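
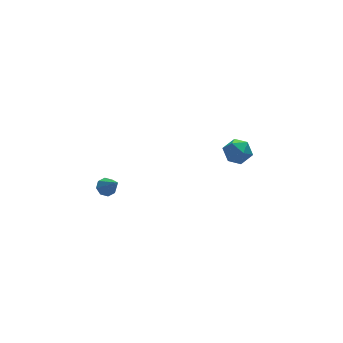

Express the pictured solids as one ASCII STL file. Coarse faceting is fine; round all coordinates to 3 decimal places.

solid 
facet normal -0.070 0.643 -0.762
outer loop
vertex -2.988 0.652 -0.87
vertex -3.471 0.726 -0.763
vertex -3.041 0.939 -0.623
endloop
endfacet
facet normal 0.963 -0.051 0.266
outer loop
vertex -2.988 0.652 -0.87
vertex -3.041 0.939 -0.623
vertex -3.369 -0.206 0.343
endloop
endfacet
facet normal -0.069 0.641 -0.765
outer loop
vertex -3.041 0.939 -0.623
vertex -3.471 0.726 -0.763
vertex -3.346 1.102 -0.459
endloop
endfacet
facet normal 0.593 0.413 0.691
outer loop
vertex -3.041 0.939 -0.623
vertex -3.346 1.102 -0.459
vertex -3.369 -0.206 0.343
endloop
endfacet
facet normal -0.072 0.641 -0.764
outer loop
vertex -3.346 1.102 -0.459
vertex -3.471 0.726 -0.763
vertex -3.724 1.044 -0.472
endloop
endfacet
facet normal -0.109 0.521 0.847
outer loop
vertex -3.346 1.102 -0.459
vertex -3.724 1.044 -0.472
vertex -3.369 -0.206 0.343
endloop
endfacet
facet normal -0.069 0.643 -0.763
outer loop
vertex -3.724 1.044 -0.472
vertex -3.471 0.726 -0.763
vertex -3.954 0.8 -0.657
endloop
endfacet
facet normal -0.738 0.209 0.642
outer loop
vertex -3.724 1.044 -0.472
vertex -3.954 0.8 -0.657
vertex -3.369 -0.206 0.343
endloop
endfacet
facet normal -0.069 0.642 -0.764
outer loop
vertex -3.954 0.8 -0.657
vertex -3.471 0.726 -0.763
vertex -3.901 0.512 -0.904
endloop
endfacet
facet normal -0.920 -0.339 0.197
outer loop
vertex -3.954 0.8 -0.657
vertex -3.901 0.512 -0.904
vertex -3.369 -0.206 0.343
endloop
endfacet
facet normal -0.068 0.641 -0.764
outer loop
vertex -3.901 0.512 -0.904
vertex -3.471 0.726 -0.763
vertex -3.596 0.349 -1.068
endloop
endfacet
facet normal -0.551 -0.803 -0.227
outer loop
vertex -3.901 0.512 -0.904
vertex -3.596 0.349 -1.068
vertex -3.369 -0.206 0.343
endloop
endfacet
facet normal -0.070 0.641 -0.764
outer loop
vertex -3.596 0.349 -1.068
vertex -3.471 0.726 -0.763
vertex -3.218 0.407 -1.054
endloop
endfacet
facet normal 0.154 -0.911 -0.383
outer loop
vertex -3.596 0.349 -1.068
vertex -3.218 0.407 -1.054
vertex -3.369 -0.206 0.343
endloop
endfacet
facet normal -0.071 0.641 -0.764
outer loop
vertex -3.218 0.407 -1.054
vertex -3.471 0.726 -0.763
vertex -2.988 0.652 -0.87
endloop
endfacet
facet normal 0.781 -0.599 -0.178
outer loop
vertex -3.218 0.407 -1.054
vertex -2.988 0.652 -0.87
vertex -3.369 -0.206 0.343
endloop
endfacet
facet normal -0.840 0.205 0.502
outer loop
vertex 2.512 0.498 -0.599
vertex 2.352 -0.252 -0.56
vertex 2.765 0.082 -0.006
endloop
endfacet
facet normal -0.338 0.696 0.633
outer loop
vertex 2.512 0.498 -0.599
vertex 2.765 0.082 -0.006
vertex 3.224 0.603 -0.334
endloop
endfacet
facet normal -0.149 0.989 0.008
outer loop
vertex 2.512 0.498 -0.599
vertex 3.224 0.603 -0.334
vertex 3.095 0.59 -1.09
endloop
endfacet
facet normal -0.533 0.679 -0.505
outer loop
vertex 2.512 0.498 -0.599
vertex 3.095 0.59 -1.09
vertex 2.555 0.062 -1.23
endloop
endfacet
facet normal -0.960 0.194 -0.200
outer loop
vertex 2.512 0.498 -0.599
vertex 2.555 0.062 -1.23
vertex 2.352 -0.252 -0.56
endloop
endfacet
facet normal 0.232 0.364 0.902
outer loop
vertex 3.224 0.603 -0.334
vertex 2.765 0.082 -0.006
vertex 3.505 -0.082 -0.13
endloop
endfacet
facet normal -0.579 -0.431 0.692
outer loop
vertex 2.765 0.082 -0.006
vertex 2.352 -0.252 -0.56
vertex 2.965 -0.61 -0.27
endloop
endfacet
facet normal -0.774 -0.450 -0.445
outer loop
vertex 2.352 -0.252 -0.56
vertex 2.555 0.062 -1.23
vertex 2.836 -0.623 -1.026
endloop
endfacet
facet normal -0.083 0.334 -0.939
outer loop
vertex 2.555 0.062 -1.23
vertex 3.095 0.59 -1.09
vertex 3.295 -0.102 -1.354
endloop
endfacet
facet normal 0.538 0.836 -0.106
outer loop
vertex 3.095 0.59 -1.09
vertex 3.224 0.603 -0.334
vertex 3.708 0.232 -0.8
endloop
endfacet
facet normal 0.533 -0.679 0.505
outer loop
vertex 3.548 -0.518 -0.761
vertex 3.505 -0.082 -0.13
vertex 2.965 -0.61 -0.27
endloop
endfacet
facet normal 0.149 -0.989 -0.008
outer loop
vertex 3.548 -0.518 -0.761
vertex 2.965 -0.61 -0.27
vertex 2.836 -0.623 -1.026
endloop
endfacet
facet normal 0.338 -0.696 -0.633
outer loop
vertex 3.548 -0.518 -0.761
vertex 2.836 -0.623 -1.026
vertex 3.295 -0.102 -1.354
endloop
endfacet
facet normal 0.840 -0.205 -0.502
outer loop
vertex 3.548 -0.518 -0.761
vertex 3.295 -0.102 -1.354
vertex 3.708 0.232 -0.8
endloop
endfacet
facet normal 0.960 -0.194 0.200
outer loop
vertex 3.548 -0.518 -0.761
vertex 3.708 0.232 -0.8
vertex 3.505 -0.082 -0.13
endloop
endfacet
facet normal 0.083 -0.334 0.939
outer loop
vertex 2.965 -0.61 -0.27
vertex 3.505 -0.082 -0.13
vertex 2.765 0.082 -0.006
endloop
endfacet
facet normal -0.538 -0.836 0.106
outer loop
vertex 2.836 -0.623 -1.026
vertex 2.965 -0.61 -0.27
vertex 2.352 -0.252 -0.56
endloop
endfacet
facet normal -0.232 -0.364 -0.902
outer loop
vertex 3.295 -0.102 -1.354
vertex 2.836 -0.623 -1.026
vertex 2.555 0.062 -1.23
endloop
endfacet
facet normal 0.579 0.431 -0.692
outer loop
vertex 3.708 0.232 -0.8
vertex 3.295 -0.102 -1.354
vertex 3.095 0.59 -1.09
endloop
endfacet
facet normal 0.774 0.450 0.445
outer loop
vertex 3.505 -0.082 -0.13
vertex 3.708 0.232 -0.8
vertex 3.224 0.603 -0.334
endloop
endfacet

endsolid


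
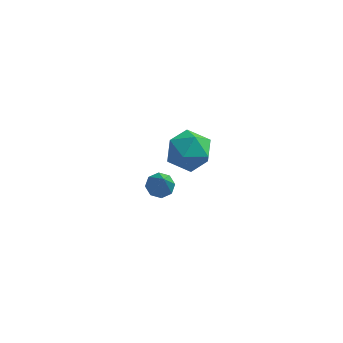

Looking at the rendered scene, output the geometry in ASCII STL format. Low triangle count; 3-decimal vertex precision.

solid 
facet normal -0.997 -0.044 0.060
outer loop
vertex -2.72 -3.171 2.685
vertex -2.667 -4.431 2.644
vertex -2.626 -3.834 3.754
endloop
endfacet
facet normal -0.747 0.533 0.397
outer loop
vertex -2.72 -3.171 2.685
vertex -2.626 -3.834 3.754
vertex -1.951 -2.778 3.605
endloop
endfacet
facet normal -0.380 0.922 -0.077
outer loop
vertex -2.72 -3.171 2.685
vertex -1.951 -2.778 3.605
vertex -1.575 -2.723 2.402
endloop
endfacet
facet normal -0.403 0.584 -0.705
outer loop
vertex -2.72 -3.171 2.685
vertex -1.575 -2.723 2.402
vertex -2.017 -3.745 1.808
endloop
endfacet
facet normal -0.784 -0.013 -0.620
outer loop
vertex -2.72 -3.171 2.685
vertex -2.017 -3.745 1.808
vertex -2.667 -4.431 2.644
endloop
endfacet
facet normal -0.294 0.315 0.902
outer loop
vertex -1.951 -2.778 3.605
vertex -2.626 -3.834 3.754
vertex -1.423 -3.795 4.132
endloop
endfacet
facet normal -0.698 -0.619 0.359
outer loop
vertex -2.626 -3.834 3.754
vertex -2.667 -4.431 2.644
vertex -1.865 -4.817 3.538
endloop
endfacet
facet normal -0.354 -0.569 -0.742
outer loop
vertex -2.667 -4.431 2.644
vertex -2.017 -3.745 1.808
vertex -1.489 -4.762 2.335
endloop
endfacet
facet normal 0.263 0.397 -0.879
outer loop
vertex -2.017 -3.745 1.808
vertex -1.575 -2.723 2.402
vertex -0.814 -3.706 2.186
endloop
endfacet
facet normal 0.301 0.944 0.137
outer loop
vertex -1.575 -2.723 2.402
vertex -1.951 -2.778 3.605
vertex -0.773 -3.109 3.296
endloop
endfacet
facet normal 0.403 -0.584 0.705
outer loop
vertex -0.72 -4.369 3.255
vertex -1.423 -3.795 4.132
vertex -1.865 -4.817 3.538
endloop
endfacet
facet normal 0.380 -0.922 0.077
outer loop
vertex -0.72 -4.369 3.255
vertex -1.865 -4.817 3.538
vertex -1.489 -4.762 2.335
endloop
endfacet
facet normal 0.747 -0.533 -0.397
outer loop
vertex -0.72 -4.369 3.255
vertex -1.489 -4.762 2.335
vertex -0.814 -3.706 2.186
endloop
endfacet
facet normal 0.997 0.044 -0.060
outer loop
vertex -0.72 -4.369 3.255
vertex -0.814 -3.706 2.186
vertex -0.773 -3.109 3.296
endloop
endfacet
facet normal 0.784 0.013 0.620
outer loop
vertex -0.72 -4.369 3.255
vertex -0.773 -3.109 3.296
vertex -1.423 -3.795 4.132
endloop
endfacet
facet normal -0.263 -0.397 0.879
outer loop
vertex -1.865 -4.817 3.538
vertex -1.423 -3.795 4.132
vertex -2.626 -3.834 3.754
endloop
endfacet
facet normal -0.301 -0.944 -0.137
outer loop
vertex -1.489 -4.762 2.335
vertex -1.865 -4.817 3.538
vertex -2.667 -4.431 2.644
endloop
endfacet
facet normal 0.294 -0.315 -0.902
outer loop
vertex -0.814 -3.706 2.186
vertex -1.489 -4.762 2.335
vertex -2.017 -3.745 1.808
endloop
endfacet
facet normal 0.698 0.619 -0.359
outer loop
vertex -0.773 -3.109 3.296
vertex -0.814 -3.706 2.186
vertex -1.575 -2.723 2.402
endloop
endfacet
facet normal 0.354 0.569 0.742
outer loop
vertex -1.423 -3.795 4.132
vertex -0.773 -3.109 3.296
vertex -1.951 -2.778 3.605
endloop
endfacet
facet normal -0.169 0.499 -0.850
outer loop
vertex -3.209 0.052 -3.43
vertex -3.616 -0.544 -3.699
vertex -3.781 0.09 -3.294
endloop
endfacet
facet normal 0.218 0.641 0.736
outer loop
vertex -3.209 0.052 -3.43
vertex -3.781 0.09 -3.294
vertex -3.284 -1.516 -2.041
endloop
endfacet
facet normal -0.170 0.499 -0.850
outer loop
vertex -3.781 0.09 -3.294
vertex -3.616 -0.544 -3.699
vertex -4.256 -0.244 -3.395
endloop
endfacet
facet normal -0.475 0.445 0.759
outer loop
vertex -3.781 0.09 -3.294
vertex -4.256 -0.244 -3.395
vertex -3.284 -1.516 -2.041
endloop
endfacet
facet normal -0.171 0.498 -0.850
outer loop
vertex -4.256 -0.244 -3.395
vertex -3.616 -0.544 -3.699
vertex -4.356 -0.753 -3.673
endloop
endfacet
facet normal -0.854 -0.110 0.509
outer loop
vertex -4.256 -0.244 -3.395
vertex -4.356 -0.753 -3.673
vertex -3.284 -1.516 -2.041
endloop
endfacet
facet normal -0.171 0.498 -0.850
outer loop
vertex -4.356 -0.753 -3.673
vertex -3.616 -0.544 -3.699
vertex -4.022 -1.14 -3.967
endloop
endfacet
facet normal -0.699 -0.703 0.131
outer loop
vertex -4.356 -0.753 -3.673
vertex -4.022 -1.14 -3.967
vertex -3.284 -1.516 -2.041
endloop
endfacet
facet normal -0.170 0.498 -0.850
outer loop
vertex -4.022 -1.14 -3.967
vertex -3.616 -0.544 -3.699
vertex -3.45 -1.178 -4.104
endloop
endfacet
facet normal -0.102 -0.983 -0.153
outer loop
vertex -4.022 -1.14 -3.967
vertex -3.45 -1.178 -4.104
vertex -3.284 -1.516 -2.041
endloop
endfacet
facet normal -0.170 0.499 -0.850
outer loop
vertex -3.45 -1.178 -4.104
vertex -3.616 -0.544 -3.699
vertex -2.975 -0.844 -4.003
endloop
endfacet
facet normal 0.591 -0.787 -0.177
outer loop
vertex -3.45 -1.178 -4.104
vertex -2.975 -0.844 -4.003
vertex -3.284 -1.516 -2.041
endloop
endfacet
facet normal -0.169 0.499 -0.850
outer loop
vertex -2.975 -0.844 -4.003
vertex -3.616 -0.544 -3.699
vertex -2.875 -0.335 -3.724
endloop
endfacet
facet normal 0.970 -0.231 0.074
outer loop
vertex -2.975 -0.844 -4.003
vertex -2.875 -0.335 -3.724
vertex -3.284 -1.516 -2.041
endloop
endfacet
facet normal -0.169 0.499 -0.850
outer loop
vertex -2.875 -0.335 -3.724
vertex -3.616 -0.544 -3.699
vertex -3.209 0.052 -3.43
endloop
endfacet
facet normal 0.816 0.361 0.452
outer loop
vertex -2.875 -0.335 -3.724
vertex -3.209 0.052 -3.43
vertex -3.284 -1.516 -2.041
endloop
endfacet

endsolid


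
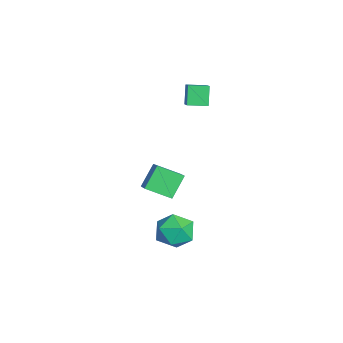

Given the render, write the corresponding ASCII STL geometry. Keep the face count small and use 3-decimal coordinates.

solid 
facet normal -0.847 -0.081 -0.526
outer loop
vertex 2.469 -2.468 1.44
vertex 2.714 -1.22 0.854
vertex 3.172 -3.093 0.404
endloop
endfacet
facet normal -0.176 -0.891 0.418
outer loop
vertex 4.366 -2.98 1.146
vertex 2.469 -2.468 1.44
vertex 3.172 -3.093 0.404
endloop
endfacet
facet normal -0.846 -0.080 -0.527
outer loop
vertex 3.172 -3.093 0.404
vertex 2.714 -1.22 0.854
vertex 3.418 -1.846 -0.182
endloop
endfacet
facet normal 0.502 -0.447 -0.740
outer loop
vertex 3.418 -1.846 -0.182
vertex 4.366 -2.98 1.146
vertex 3.172 -3.093 0.404
endloop
endfacet
facet normal -0.502 0.446 0.741
outer loop
vertex 2.469 -2.468 1.44
vertex 3.908 -1.107 1.596
vertex 2.714 -1.22 0.854
endloop
endfacet
facet normal -0.175 -0.891 0.419
outer loop
vertex 3.662 -2.354 2.182
vertex 2.469 -2.468 1.44
vertex 4.366 -2.98 1.146
endloop
endfacet
facet normal -0.503 0.447 0.740
outer loop
vertex 3.662 -2.354 2.182
vertex 3.908 -1.107 1.596
vertex 2.469 -2.468 1.44
endloop
endfacet
facet normal 0.176 0.891 -0.419
outer loop
vertex 2.714 -1.22 0.854
vertex 3.908 -1.107 1.596
vertex 3.418 -1.846 -0.182
endloop
endfacet
facet normal 0.503 -0.446 -0.740
outer loop
vertex 4.611 -1.732 0.56
vertex 4.366 -2.98 1.146
vertex 3.418 -1.846 -0.182
endloop
endfacet
facet normal 0.175 0.891 -0.419
outer loop
vertex 3.418 -1.846 -0.182
vertex 3.908 -1.107 1.596
vertex 4.611 -1.732 0.56
endloop
endfacet
facet normal 0.846 0.081 0.526
outer loop
vertex 4.611 -1.732 0.56
vertex 3.662 -2.354 2.182
vertex 4.366 -2.98 1.146
endloop
endfacet
facet normal 0.847 0.080 0.526
outer loop
vertex 3.908 -1.107 1.596
vertex 3.662 -2.354 2.182
vertex 4.611 -1.732 0.56
endloop
endfacet
facet normal -0.591 0.427 0.684
outer loop
vertex 1.797 -1.259 -3.014
vertex 2.493 -1.559 -2.226
vertex 2.615 -0.593 -2.723
endloop
endfacet
facet normal -0.643 0.764 0.057
outer loop
vertex 1.797 -1.259 -3.014
vertex 2.615 -0.593 -2.723
vertex 2.365 -0.724 -3.78
endloop
endfacet
facet normal -0.854 0.289 -0.431
outer loop
vertex 1.797 -1.259 -3.014
vertex 2.365 -0.724 -3.78
vertex 2.089 -1.77 -3.935
endloop
endfacet
facet normal -0.934 -0.341 -0.107
outer loop
vertex 1.797 -1.259 -3.014
vertex 2.089 -1.77 -3.935
vertex 2.168 -2.287 -2.975
endloop
endfacet
facet normal -0.771 -0.256 0.583
outer loop
vertex 1.797 -1.259 -3.014
vertex 2.168 -2.287 -2.975
vertex 2.493 -1.559 -2.226
endloop
endfacet
facet normal 0.008 0.992 -0.125
outer loop
vertex 2.365 -0.724 -3.78
vertex 2.615 -0.593 -2.723
vertex 3.412 -0.693 -3.465
endloop
endfacet
facet normal 0.093 0.446 0.890
outer loop
vertex 2.615 -0.593 -2.723
vertex 2.493 -1.559 -2.226
vertex 3.491 -1.21 -2.505
endloop
endfacet
facet normal -0.199 -0.658 0.726
outer loop
vertex 2.493 -1.559 -2.226
vertex 2.168 -2.287 -2.975
vertex 3.215 -2.256 -2.66
endloop
endfacet
facet normal -0.463 -0.796 -0.390
outer loop
vertex 2.168 -2.287 -2.975
vertex 2.089 -1.77 -3.935
vertex 2.965 -2.387 -3.717
endloop
endfacet
facet normal -0.334 0.224 -0.916
outer loop
vertex 2.089 -1.77 -3.935
vertex 2.365 -0.724 -3.78
vertex 3.087 -1.421 -4.214
endloop
endfacet
facet normal 0.934 0.341 0.107
outer loop
vertex 3.783 -1.721 -3.426
vertex 3.412 -0.693 -3.465
vertex 3.491 -1.21 -2.505
endloop
endfacet
facet normal 0.854 -0.289 0.431
outer loop
vertex 3.783 -1.721 -3.426
vertex 3.491 -1.21 -2.505
vertex 3.215 -2.256 -2.66
endloop
endfacet
facet normal 0.643 -0.764 -0.057
outer loop
vertex 3.783 -1.721 -3.426
vertex 3.215 -2.256 -2.66
vertex 2.965 -2.387 -3.717
endloop
endfacet
facet normal 0.591 -0.427 -0.684
outer loop
vertex 3.783 -1.721 -3.426
vertex 2.965 -2.387 -3.717
vertex 3.087 -1.421 -4.214
endloop
endfacet
facet normal 0.771 0.256 -0.583
outer loop
vertex 3.783 -1.721 -3.426
vertex 3.087 -1.421 -4.214
vertex 3.412 -0.693 -3.465
endloop
endfacet
facet normal 0.463 0.796 0.390
outer loop
vertex 3.491 -1.21 -2.505
vertex 3.412 -0.693 -3.465
vertex 2.615 -0.593 -2.723
endloop
endfacet
facet normal 0.334 -0.224 0.916
outer loop
vertex 3.215 -2.256 -2.66
vertex 3.491 -1.21 -2.505
vertex 2.493 -1.559 -2.226
endloop
endfacet
facet normal -0.008 -0.992 0.125
outer loop
vertex 2.965 -2.387 -3.717
vertex 3.215 -2.256 -2.66
vertex 2.168 -2.287 -2.975
endloop
endfacet
facet normal -0.093 -0.446 -0.890
outer loop
vertex 3.087 -1.421 -4.214
vertex 2.965 -2.387 -3.717
vertex 2.089 -1.77 -3.935
endloop
endfacet
facet normal 0.199 0.658 -0.726
outer loop
vertex 3.412 -0.693 -3.465
vertex 3.087 -1.421 -4.214
vertex 2.365 -0.724 -3.78
endloop
endfacet
facet normal -0.851 -0.015 -0.524
outer loop
vertex -3.341 -0.526 3.048
vertex -3.31 0.52 2.967
vertex -2.713 -0.624 2.031
endloop
endfacet
facet normal -0.030 -0.997 0.078
outer loop
vertex -1.41 -0.6 2.833
vertex -3.341 -0.526 3.048
vertex -2.713 -0.624 2.031
endloop
endfacet
facet normal -0.851 -0.015 -0.525
outer loop
vertex -2.713 -0.624 2.031
vertex -3.31 0.52 2.967
vertex -2.681 0.423 1.949
endloop
endfacet
facet normal 0.523 -0.082 -0.848
outer loop
vertex -2.681 0.423 1.949
vertex -1.41 -0.6 2.833
vertex -2.713 -0.624 2.031
endloop
endfacet
facet normal -0.524 0.081 0.848
outer loop
vertex -3.341 -0.526 3.048
vertex -2.007 0.544 3.769
vertex -3.31 0.52 2.967
endloop
endfacet
facet normal -0.030 -0.997 0.077
outer loop
vertex -2.039 -0.503 3.851
vertex -3.341 -0.526 3.048
vertex -1.41 -0.6 2.833
endloop
endfacet
facet normal -0.524 0.082 0.848
outer loop
vertex -2.039 -0.503 3.851
vertex -2.007 0.544 3.769
vertex -3.341 -0.526 3.048
endloop
endfacet
facet normal 0.029 0.997 -0.077
outer loop
vertex -3.31 0.52 2.967
vertex -2.007 0.544 3.769
vertex -2.681 0.423 1.949
endloop
endfacet
facet normal 0.524 -0.081 -0.848
outer loop
vertex -1.379 0.446 2.752
vertex -1.41 -0.6 2.833
vertex -2.681 0.423 1.949
endloop
endfacet
facet normal 0.030 0.997 -0.077
outer loop
vertex -2.681 0.423 1.949
vertex -2.007 0.544 3.769
vertex -1.379 0.446 2.752
endloop
endfacet
facet normal 0.851 0.015 0.525
outer loop
vertex -1.379 0.446 2.752
vertex -2.039 -0.503 3.851
vertex -1.41 -0.6 2.833
endloop
endfacet
facet normal 0.851 0.015 0.524
outer loop
vertex -2.007 0.544 3.769
vertex -2.039 -0.503 3.851
vertex -1.379 0.446 2.752
endloop
endfacet

endsolid


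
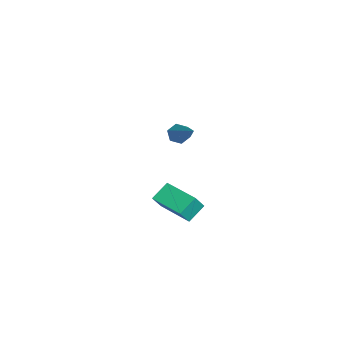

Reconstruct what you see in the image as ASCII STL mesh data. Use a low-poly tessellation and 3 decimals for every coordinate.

solid 
facet normal -0.770 -0.272 -0.577
outer loop
vertex -4.17 1.165 -3.77
vertex -4.462 1.057 -3.329
vertex -4.474 1.551 -3.546
endloop
endfacet
facet normal 0.460 0.688 -0.561
outer loop
vertex -4.17 1.165 -3.77
vertex -4.474 1.551 -3.546
vertex -2.858 1.623 -2.131
endloop
endfacet
facet normal -0.771 -0.272 -0.576
outer loop
vertex -4.474 1.551 -3.546
vertex -4.462 1.057 -3.329
vertex -4.765 1.443 -3.105
endloop
endfacet
facet normal -0.161 0.978 0.134
outer loop
vertex -4.474 1.551 -3.546
vertex -4.765 1.443 -3.105
vertex -2.858 1.623 -2.131
endloop
endfacet
facet normal -0.771 -0.272 -0.576
outer loop
vertex -4.765 1.443 -3.105
vertex -4.462 1.057 -3.329
vertex -4.753 0.949 -2.888
endloop
endfacet
facet normal -0.452 0.349 0.821
outer loop
vertex -4.765 1.443 -3.105
vertex -4.753 0.949 -2.888
vertex -2.858 1.623 -2.131
endloop
endfacet
facet normal -0.771 -0.272 -0.576
outer loop
vertex -4.753 0.949 -2.888
vertex -4.462 1.057 -3.329
vertex -4.45 0.563 -3.112
endloop
endfacet
facet normal -0.123 -0.568 0.813
outer loop
vertex -4.753 0.949 -2.888
vertex -4.45 0.563 -3.112
vertex -2.858 1.623 -2.131
endloop
endfacet
facet normal -0.770 -0.272 -0.577
outer loop
vertex -4.45 0.563 -3.112
vertex -4.462 1.057 -3.329
vertex -4.158 0.671 -3.553
endloop
endfacet
facet normal 0.498 -0.859 0.120
outer loop
vertex -4.45 0.563 -3.112
vertex -4.158 0.671 -3.553
vertex -2.858 1.623 -2.131
endloop
endfacet
facet normal -0.770 -0.272 -0.577
outer loop
vertex -4.158 0.671 -3.553
vertex -4.462 1.057 -3.329
vertex -4.17 1.165 -3.77
endloop
endfacet
facet normal 0.790 -0.230 -0.568
outer loop
vertex -4.158 0.671 -3.553
vertex -4.17 1.165 -3.77
vertex -2.858 1.623 -2.131
endloop
endfacet
facet normal -0.747 -0.662 0.052
outer loop
vertex 0.401 0.413 -3.094
vertex 0.024 0.78 -3.837
vertex 0.91 -0.206 -3.658
endloop
endfacet
facet normal 0.414 -0.403 0.816
outer loop
vertex 2.136 0.88 -3.743
vertex 0.401 0.413 -3.094
vertex 0.91 -0.206 -3.658
endloop
endfacet
facet normal -0.747 -0.662 0.052
outer loop
vertex 0.91 -0.206 -3.658
vertex 0.024 0.78 -3.837
vertex 0.533 0.161 -4.401
endloop
endfacet
facet normal 0.520 -0.632 -0.576
outer loop
vertex 0.533 0.161 -4.401
vertex 2.136 0.88 -3.743
vertex 0.91 -0.206 -3.658
endloop
endfacet
facet normal -0.520 0.632 0.576
outer loop
vertex 0.401 0.413 -3.094
vertex 1.25 1.866 -3.922
vertex 0.024 0.78 -3.837
endloop
endfacet
facet normal 0.414 -0.403 0.816
outer loop
vertex 1.627 1.499 -3.179
vertex 0.401 0.413 -3.094
vertex 2.136 0.88 -3.743
endloop
endfacet
facet normal -0.520 0.632 0.576
outer loop
vertex 1.627 1.499 -3.179
vertex 1.25 1.866 -3.922
vertex 0.401 0.413 -3.094
endloop
endfacet
facet normal -0.414 0.403 -0.816
outer loop
vertex 0.024 0.78 -3.837
vertex 1.25 1.866 -3.922
vertex 0.533 0.161 -4.401
endloop
endfacet
facet normal 0.520 -0.632 -0.576
outer loop
vertex 1.759 1.247 -4.486
vertex 2.136 0.88 -3.743
vertex 0.533 0.161 -4.401
endloop
endfacet
facet normal -0.414 0.403 -0.816
outer loop
vertex 0.533 0.161 -4.401
vertex 1.25 1.866 -3.922
vertex 1.759 1.247 -4.486
endloop
endfacet
facet normal 0.747 0.662 -0.052
outer loop
vertex 1.759 1.247 -4.486
vertex 1.627 1.499 -3.179
vertex 2.136 0.88 -3.743
endloop
endfacet
facet normal 0.747 0.662 -0.052
outer loop
vertex 1.25 1.866 -3.922
vertex 1.627 1.499 -3.179
vertex 1.759 1.247 -4.486
endloop
endfacet

endsolid


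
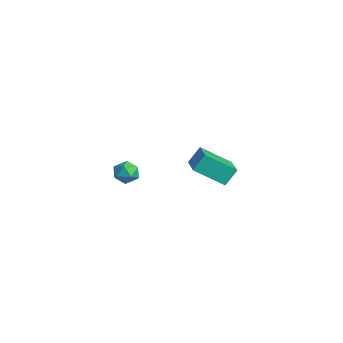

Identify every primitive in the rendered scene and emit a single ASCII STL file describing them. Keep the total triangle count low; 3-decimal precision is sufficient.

solid 
facet normal 0.154 0.987 0.038
outer loop
vertex -1.312 -2.71 -0.721
vertex -1.914 -2.627 -0.431
vertex -1.368 -2.727 -0.051
endloop
endfacet
facet normal 0.772 0.631 0.081
outer loop
vertex -1.312 -2.71 -0.721
vertex -1.368 -2.727 -0.051
vertex -0.973 -3.17 -0.367
endloop
endfacet
facet normal 0.834 0.226 -0.504
outer loop
vertex -1.312 -2.71 -0.721
vertex -0.973 -3.17 -0.367
vertex -1.274 -3.344 -0.943
endloop
endfacet
facet normal 0.253 0.333 -0.908
outer loop
vertex -1.312 -2.71 -0.721
vertex -1.274 -3.344 -0.943
vertex -1.856 -3.008 -0.982
endloop
endfacet
facet normal -0.165 0.803 -0.573
outer loop
vertex -1.312 -2.71 -0.721
vertex -1.856 -3.008 -0.982
vertex -1.914 -2.627 -0.431
endloop
endfacet
facet normal 0.738 0.198 0.645
outer loop
vertex -0.973 -3.17 -0.367
vertex -1.368 -2.727 -0.051
vertex -1.364 -3.372 0.142
endloop
endfacet
facet normal -0.260 0.774 0.577
outer loop
vertex -1.368 -2.727 -0.051
vertex -1.914 -2.627 -0.431
vertex -1.946 -3.036 0.103
endloop
endfacet
facet normal -0.779 0.474 -0.410
outer loop
vertex -1.914 -2.627 -0.431
vertex -1.856 -3.008 -0.982
vertex -2.247 -3.21 -0.473
endloop
endfacet
facet normal -0.101 -0.286 -0.953
outer loop
vertex -1.856 -3.008 -0.982
vertex -1.274 -3.344 -0.943
vertex -1.852 -3.653 -0.789
endloop
endfacet
facet normal 0.838 -0.457 -0.300
outer loop
vertex -1.274 -3.344 -0.943
vertex -0.973 -3.17 -0.367
vertex -1.306 -3.753 -0.409
endloop
endfacet
facet normal -0.253 -0.333 0.908
outer loop
vertex -1.908 -3.67 -0.119
vertex -1.364 -3.372 0.142
vertex -1.946 -3.036 0.103
endloop
endfacet
facet normal -0.834 -0.226 0.504
outer loop
vertex -1.908 -3.67 -0.119
vertex -1.946 -3.036 0.103
vertex -2.247 -3.21 -0.473
endloop
endfacet
facet normal -0.772 -0.631 -0.081
outer loop
vertex -1.908 -3.67 -0.119
vertex -2.247 -3.21 -0.473
vertex -1.852 -3.653 -0.789
endloop
endfacet
facet normal -0.154 -0.987 -0.038
outer loop
vertex -1.908 -3.67 -0.119
vertex -1.852 -3.653 -0.789
vertex -1.306 -3.753 -0.409
endloop
endfacet
facet normal 0.165 -0.803 0.573
outer loop
vertex -1.908 -3.67 -0.119
vertex -1.306 -3.753 -0.409
vertex -1.364 -3.372 0.142
endloop
endfacet
facet normal 0.101 0.286 0.953
outer loop
vertex -1.946 -3.036 0.103
vertex -1.364 -3.372 0.142
vertex -1.368 -2.727 -0.051
endloop
endfacet
facet normal -0.838 0.457 0.300
outer loop
vertex -2.247 -3.21 -0.473
vertex -1.946 -3.036 0.103
vertex -1.914 -2.627 -0.431
endloop
endfacet
facet normal -0.738 -0.198 -0.645
outer loop
vertex -1.852 -3.653 -0.789
vertex -2.247 -3.21 -0.473
vertex -1.856 -3.008 -0.982
endloop
endfacet
facet normal 0.260 -0.774 -0.577
outer loop
vertex -1.306 -3.753 -0.409
vertex -1.852 -3.653 -0.789
vertex -1.274 -3.344 -0.943
endloop
endfacet
facet normal 0.779 -0.474 0.410
outer loop
vertex -1.364 -3.372 0.142
vertex -1.306 -3.753 -0.409
vertex -0.973 -3.17 -0.367
endloop
endfacet
facet normal -0.936 0.237 -0.260
outer loop
vertex 2.507 -1.295 2.836
vertex 3.044 -0.091 2.001
vertex 2.576 -1.844 2.088
endloop
endfacet
facet normal -0.344 -0.772 0.535
outer loop
vertex 4.336 -2.289 2.579
vertex 2.507 -1.295 2.836
vertex 2.576 -1.844 2.088
endloop
endfacet
facet normal -0.936 0.237 -0.262
outer loop
vertex 2.576 -1.844 2.088
vertex 3.044 -0.091 2.001
vertex 3.114 -0.64 1.254
endloop
endfacet
facet normal 0.075 -0.590 -0.804
outer loop
vertex 3.114 -0.64 1.254
vertex 4.336 -2.289 2.579
vertex 2.576 -1.844 2.088
endloop
endfacet
facet normal -0.075 0.591 0.803
outer loop
vertex 2.507 -1.295 2.836
vertex 4.804 -0.536 2.492
vertex 3.044 -0.091 2.001
endloop
endfacet
facet normal -0.344 -0.772 0.535
outer loop
vertex 4.266 -1.74 3.326
vertex 2.507 -1.295 2.836
vertex 4.336 -2.289 2.579
endloop
endfacet
facet normal -0.075 0.590 0.804
outer loop
vertex 4.266 -1.74 3.326
vertex 4.804 -0.536 2.492
vertex 2.507 -1.295 2.836
endloop
endfacet
facet normal 0.344 0.772 -0.535
outer loop
vertex 3.044 -0.091 2.001
vertex 4.804 -0.536 2.492
vertex 3.114 -0.64 1.254
endloop
endfacet
facet normal 0.074 -0.591 -0.804
outer loop
vertex 4.873 -1.085 1.744
vertex 4.336 -2.289 2.579
vertex 3.114 -0.64 1.254
endloop
endfacet
facet normal 0.344 0.772 -0.535
outer loop
vertex 3.114 -0.64 1.254
vertex 4.804 -0.536 2.492
vertex 4.873 -1.085 1.744
endloop
endfacet
facet normal 0.936 -0.236 0.261
outer loop
vertex 4.873 -1.085 1.744
vertex 4.266 -1.74 3.326
vertex 4.336 -2.289 2.579
endloop
endfacet
facet normal 0.936 -0.238 0.261
outer loop
vertex 4.804 -0.536 2.492
vertex 4.266 -1.74 3.326
vertex 4.873 -1.085 1.744
endloop
endfacet

endsolid


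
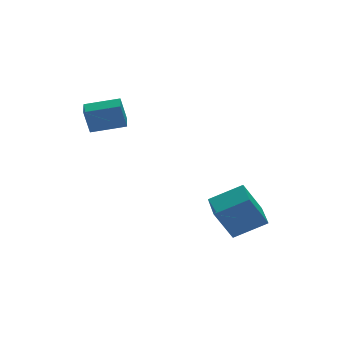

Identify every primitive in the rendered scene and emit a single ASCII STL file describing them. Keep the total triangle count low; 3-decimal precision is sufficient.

solid 
facet normal -0.789 0.377 -0.485
outer loop
vertex 1.282 -3.877 -1.74
vertex 1.858 -2.342 -1.484
vertex 2.189 -3.962 -3.28
endloop
endfacet
facet normal -0.348 -0.925 -0.154
outer loop
vertex 3.562 -4.618 -2.436
vertex 1.282 -3.877 -1.74
vertex 2.189 -3.962 -3.28
endloop
endfacet
facet normal -0.789 0.377 -0.486
outer loop
vertex 2.189 -3.962 -3.28
vertex 1.858 -2.342 -1.484
vertex 2.766 -2.427 -3.025
endloop
endfacet
facet normal 0.507 -0.047 -0.861
outer loop
vertex 2.766 -2.427 -3.025
vertex 3.562 -4.618 -2.436
vertex 2.189 -3.962 -3.28
endloop
endfacet
facet normal -0.507 0.047 0.861
outer loop
vertex 1.282 -3.877 -1.74
vertex 3.231 -2.998 -0.64
vertex 1.858 -2.342 -1.484
endloop
endfacet
facet normal -0.348 -0.925 -0.154
outer loop
vertex 2.654 -4.533 -0.895
vertex 1.282 -3.877 -1.74
vertex 3.562 -4.618 -2.436
endloop
endfacet
facet normal -0.507 0.048 0.861
outer loop
vertex 2.654 -4.533 -0.895
vertex 3.231 -2.998 -0.64
vertex 1.282 -3.877 -1.74
endloop
endfacet
facet normal 0.347 0.925 0.154
outer loop
vertex 1.858 -2.342 -1.484
vertex 3.231 -2.998 -0.64
vertex 2.766 -2.427 -3.025
endloop
endfacet
facet normal 0.507 -0.047 -0.860
outer loop
vertex 4.138 -3.083 -2.18
vertex 3.562 -4.618 -2.436
vertex 2.766 -2.427 -3.025
endloop
endfacet
facet normal 0.348 0.925 0.154
outer loop
vertex 2.766 -2.427 -3.025
vertex 3.231 -2.998 -0.64
vertex 4.138 -3.083 -2.18
endloop
endfacet
facet normal 0.789 -0.377 0.486
outer loop
vertex 4.138 -3.083 -2.18
vertex 2.654 -4.533 -0.895
vertex 3.562 -4.618 -2.436
endloop
endfacet
facet normal 0.789 -0.377 0.485
outer loop
vertex 3.231 -2.998 -0.64
vertex 2.654 -4.533 -0.895
vertex 4.138 -3.083 -2.18
endloop
endfacet
facet normal -0.863 0.458 -0.212
outer loop
vertex -2.624 0.753 3.502
vertex -2.178 1.668 3.662
vertex -2.287 0.807 2.248
endloop
endfacet
facet normal -0.433 -0.888 -0.155
outer loop
vertex -0.862 0.052 2.598
vertex -2.624 0.753 3.502
vertex -2.287 0.807 2.248
endloop
endfacet
facet normal -0.863 0.458 -0.212
outer loop
vertex -2.287 0.807 2.248
vertex -2.178 1.668 3.662
vertex -1.841 1.722 2.407
endloop
endfacet
facet normal 0.259 0.041 -0.965
outer loop
vertex -1.841 1.722 2.407
vertex -0.862 0.052 2.598
vertex -2.287 0.807 2.248
endloop
endfacet
facet normal -0.259 -0.042 0.965
outer loop
vertex -2.624 0.753 3.502
vertex -0.753 0.913 4.012
vertex -2.178 1.668 3.662
endloop
endfacet
facet normal -0.433 -0.888 -0.154
outer loop
vertex -1.199 -0.002 3.853
vertex -2.624 0.753 3.502
vertex -0.862 0.052 2.598
endloop
endfacet
facet normal -0.259 -0.041 0.965
outer loop
vertex -1.199 -0.002 3.853
vertex -0.753 0.913 4.012
vertex -2.624 0.753 3.502
endloop
endfacet
facet normal 0.433 0.888 0.154
outer loop
vertex -2.178 1.668 3.662
vertex -0.753 0.913 4.012
vertex -1.841 1.722 2.407
endloop
endfacet
facet normal 0.260 0.042 -0.965
outer loop
vertex -0.416 0.967 2.758
vertex -0.862 0.052 2.598
vertex -1.841 1.722 2.407
endloop
endfacet
facet normal 0.433 0.888 0.154
outer loop
vertex -1.841 1.722 2.407
vertex -0.753 0.913 4.012
vertex -0.416 0.967 2.758
endloop
endfacet
facet normal 0.863 -0.458 0.212
outer loop
vertex -0.416 0.967 2.758
vertex -1.199 -0.002 3.853
vertex -0.862 0.052 2.598
endloop
endfacet
facet normal 0.863 -0.458 0.212
outer loop
vertex -0.753 0.913 4.012
vertex -1.199 -0.002 3.853
vertex -0.416 0.967 2.758
endloop
endfacet

endsolid


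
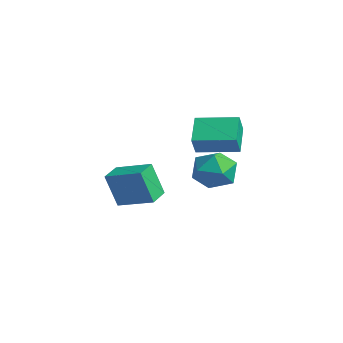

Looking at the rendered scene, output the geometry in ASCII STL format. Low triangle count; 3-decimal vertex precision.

solid 
facet normal -0.557 0.829 0.056
outer loop
vertex 0.745 -1.826 2.126
vertex 2.252 -0.854 2.722
vertex 1.177 -1.417 0.364
endloop
endfacet
facet normal -0.798 -0.514 -0.315
outer loop
vertex 1.828 -2.386 0.298
vertex 0.745 -1.826 2.126
vertex 1.177 -1.417 0.364
endloop
endfacet
facet normal -0.557 0.829 0.056
outer loop
vertex 1.177 -1.417 0.364
vertex 2.252 -0.854 2.722
vertex 2.684 -0.444 0.959
endloop
endfacet
facet normal 0.232 0.220 -0.947
outer loop
vertex 2.684 -0.444 0.959
vertex 1.828 -2.386 0.298
vertex 1.177 -1.417 0.364
endloop
endfacet
facet normal -0.232 -0.221 0.947
outer loop
vertex 0.745 -1.826 2.126
vertex 2.903 -1.823 2.656
vertex 2.252 -0.854 2.722
endloop
endfacet
facet normal -0.798 -0.514 -0.315
outer loop
vertex 1.396 -2.796 2.061
vertex 0.745 -1.826 2.126
vertex 1.828 -2.386 0.298
endloop
endfacet
facet normal -0.232 -0.219 0.948
outer loop
vertex 1.396 -2.796 2.061
vertex 2.903 -1.823 2.656
vertex 0.745 -1.826 2.126
endloop
endfacet
facet normal 0.798 0.514 0.315
outer loop
vertex 2.252 -0.854 2.722
vertex 2.903 -1.823 2.656
vertex 2.684 -0.444 0.959
endloop
endfacet
facet normal 0.233 0.220 -0.947
outer loop
vertex 3.335 -1.414 0.894
vertex 1.828 -2.386 0.298
vertex 2.684 -0.444 0.959
endloop
endfacet
facet normal 0.798 0.514 0.315
outer loop
vertex 2.684 -0.444 0.959
vertex 2.903 -1.823 2.656
vertex 3.335 -1.414 0.894
endloop
endfacet
facet normal 0.557 -0.829 -0.056
outer loop
vertex 3.335 -1.414 0.894
vertex 1.396 -2.796 2.061
vertex 1.828 -2.386 0.298
endloop
endfacet
facet normal 0.557 -0.829 -0.056
outer loop
vertex 2.903 -1.823 2.656
vertex 1.396 -2.796 2.061
vertex 3.335 -1.414 0.894
endloop
endfacet
facet normal -0.318 0.399 -0.860
outer loop
vertex -0.355 3.34 2.885
vertex 1.05 4.9 3.089
vertex 0.771 2.435 2.048
endloop
endfacet
facet normal -0.666 -0.740 -0.097
outer loop
vertex 1.15 1.96 3.071
vertex -0.355 3.34 2.885
vertex 0.771 2.435 2.048
endloop
endfacet
facet normal -0.318 0.399 -0.860
outer loop
vertex 0.771 2.435 2.048
vertex 1.05 4.9 3.089
vertex 2.177 3.995 2.252
endloop
endfacet
facet normal 0.674 -0.542 -0.502
outer loop
vertex 2.177 3.995 2.252
vertex 1.15 1.96 3.071
vertex 0.771 2.435 2.048
endloop
endfacet
facet normal -0.674 0.542 0.501
outer loop
vertex -0.355 3.34 2.885
vertex 1.429 4.425 4.112
vertex 1.05 4.9 3.089
endloop
endfacet
facet normal -0.666 -0.740 -0.097
outer loop
vertex 0.023 2.865 3.908
vertex -0.355 3.34 2.885
vertex 1.15 1.96 3.071
endloop
endfacet
facet normal -0.674 0.542 0.501
outer loop
vertex 0.023 2.865 3.908
vertex 1.429 4.425 4.112
vertex -0.355 3.34 2.885
endloop
endfacet
facet normal 0.666 0.740 0.097
outer loop
vertex 1.05 4.9 3.089
vertex 1.429 4.425 4.112
vertex 2.177 3.995 2.252
endloop
endfacet
facet normal 0.675 -0.542 -0.501
outer loop
vertex 2.555 3.52 3.275
vertex 1.15 1.96 3.071
vertex 2.177 3.995 2.252
endloop
endfacet
facet normal 0.666 0.739 0.097
outer loop
vertex 2.177 3.995 2.252
vertex 1.429 4.425 4.112
vertex 2.555 3.52 3.275
endloop
endfacet
facet normal 0.318 -0.399 0.860
outer loop
vertex 2.555 3.52 3.275
vertex 0.023 2.865 3.908
vertex 1.15 1.96 3.071
endloop
endfacet
facet normal 0.318 -0.399 0.860
outer loop
vertex 1.429 4.425 4.112
vertex 0.023 2.865 3.908
vertex 2.555 3.52 3.275
endloop
endfacet
facet normal -0.057 0.941 0.334
outer loop
vertex 0.098 4.918 -0.043
vertex -0.292 4.499 1.07
vertex 0.931 4.651 0.852
endloop
endfacet
facet normal 0.453 0.877 -0.160
outer loop
vertex 0.098 4.918 -0.043
vertex 0.931 4.651 0.852
vertex 1.157 4.318 -0.333
endloop
endfacet
facet normal 0.151 0.634 -0.759
outer loop
vertex 0.098 4.918 -0.043
vertex 1.157 4.318 -0.333
vertex 0.074 3.961 -0.847
endloop
endfacet
facet normal -0.546 0.547 -0.635
outer loop
vertex 0.098 4.918 -0.043
vertex 0.074 3.961 -0.847
vertex -0.821 4.073 0.02
endloop
endfacet
facet normal -0.675 0.737 0.041
outer loop
vertex 0.098 4.918 -0.043
vertex -0.821 4.073 0.02
vertex -0.292 4.499 1.07
endloop
endfacet
facet normal 0.920 0.386 0.067
outer loop
vertex 1.157 4.318 -0.333
vertex 0.931 4.651 0.852
vertex 1.421 3.527 0.6
endloop
endfacet
facet normal 0.094 0.489 0.867
outer loop
vertex 0.931 4.651 0.852
vertex -0.292 4.499 1.07
vertex 0.526 3.639 1.467
endloop
endfacet
facet normal -0.906 0.160 0.392
outer loop
vertex -0.292 4.499 1.07
vertex -0.821 4.073 0.02
vertex -0.557 3.282 0.953
endloop
endfacet
facet normal -0.698 -0.147 -0.701
outer loop
vertex -0.821 4.073 0.02
vertex 0.074 3.961 -0.847
vertex -0.331 2.949 -0.232
endloop
endfacet
facet normal 0.431 -0.007 -0.902
outer loop
vertex 0.074 3.961 -0.847
vertex 1.157 4.318 -0.333
vertex 0.892 3.101 -0.45
endloop
endfacet
facet normal 0.546 -0.547 0.635
outer loop
vertex 0.502 2.682 0.663
vertex 1.421 3.527 0.6
vertex 0.526 3.639 1.467
endloop
endfacet
facet normal -0.151 -0.634 0.759
outer loop
vertex 0.502 2.682 0.663
vertex 0.526 3.639 1.467
vertex -0.557 3.282 0.953
endloop
endfacet
facet normal -0.453 -0.877 0.160
outer loop
vertex 0.502 2.682 0.663
vertex -0.557 3.282 0.953
vertex -0.331 2.949 -0.232
endloop
endfacet
facet normal 0.057 -0.941 -0.334
outer loop
vertex 0.502 2.682 0.663
vertex -0.331 2.949 -0.232
vertex 0.892 3.101 -0.45
endloop
endfacet
facet normal 0.675 -0.737 -0.041
outer loop
vertex 0.502 2.682 0.663
vertex 0.892 3.101 -0.45
vertex 1.421 3.527 0.6
endloop
endfacet
facet normal 0.698 0.147 0.701
outer loop
vertex 0.526 3.639 1.467
vertex 1.421 3.527 0.6
vertex 0.931 4.651 0.852
endloop
endfacet
facet normal -0.431 0.007 0.902
outer loop
vertex -0.557 3.282 0.953
vertex 0.526 3.639 1.467
vertex -0.292 4.499 1.07
endloop
endfacet
facet normal -0.920 -0.386 -0.067
outer loop
vertex -0.331 2.949 -0.232
vertex -0.557 3.282 0.953
vertex -0.821 4.073 0.02
endloop
endfacet
facet normal -0.094 -0.489 -0.867
outer loop
vertex 0.892 3.101 -0.45
vertex -0.331 2.949 -0.232
vertex 0.074 3.961 -0.847
endloop
endfacet
facet normal 0.906 -0.160 -0.392
outer loop
vertex 1.421 3.527 0.6
vertex 0.892 3.101 -0.45
vertex 1.157 4.318 -0.333
endloop
endfacet

endsolid


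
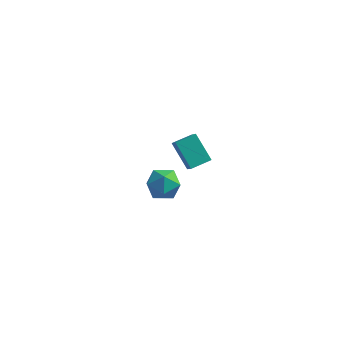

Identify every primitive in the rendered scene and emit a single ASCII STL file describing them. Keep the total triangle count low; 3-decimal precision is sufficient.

solid 
facet normal -0.315 0.805 0.502
outer loop
vertex 1.313 -1.847 2.937
vertex 1.059 -2.399 3.663
vertex 1.932 -2.036 3.628
endloop
endfacet
facet normal 0.224 0.972 0.066
outer loop
vertex 1.313 -1.847 2.937
vertex 1.932 -2.036 3.628
vertex 2.215 -2.04 2.724
endloop
endfacet
facet normal 0.029 0.800 -0.600
outer loop
vertex 1.313 -1.847 2.937
vertex 2.215 -2.04 2.724
vertex 1.516 -2.406 2.202
endloop
endfacet
facet normal -0.629 0.525 -0.573
outer loop
vertex 1.313 -1.847 2.937
vertex 1.516 -2.406 2.202
vertex 0.802 -2.628 2.782
endloop
endfacet
facet normal -0.842 0.529 0.108
outer loop
vertex 1.313 -1.847 2.937
vertex 0.802 -2.628 2.782
vertex 1.059 -2.399 3.663
endloop
endfacet
facet normal 0.785 0.569 0.243
outer loop
vertex 2.215 -2.04 2.724
vertex 1.932 -2.036 3.628
vertex 2.518 -2.712 3.318
endloop
endfacet
facet normal -0.086 0.298 0.951
outer loop
vertex 1.932 -2.036 3.628
vertex 1.059 -2.399 3.663
vertex 1.804 -2.934 3.898
endloop
endfacet
facet normal -0.939 -0.147 0.312
outer loop
vertex 1.059 -2.399 3.663
vertex 0.802 -2.628 2.782
vertex 1.105 -3.3 3.376
endloop
endfacet
facet normal -0.594 -0.153 -0.790
outer loop
vertex 0.802 -2.628 2.782
vertex 1.516 -2.406 2.202
vertex 1.388 -3.304 2.472
endloop
endfacet
facet normal 0.471 0.290 -0.833
outer loop
vertex 1.516 -2.406 2.202
vertex 2.215 -2.04 2.724
vertex 2.261 -2.941 2.437
endloop
endfacet
facet normal 0.629 -0.525 0.573
outer loop
vertex 2.007 -3.493 3.163
vertex 2.518 -2.712 3.318
vertex 1.804 -2.934 3.898
endloop
endfacet
facet normal -0.029 -0.800 0.600
outer loop
vertex 2.007 -3.493 3.163
vertex 1.804 -2.934 3.898
vertex 1.105 -3.3 3.376
endloop
endfacet
facet normal -0.224 -0.972 -0.066
outer loop
vertex 2.007 -3.493 3.163
vertex 1.105 -3.3 3.376
vertex 1.388 -3.304 2.472
endloop
endfacet
facet normal 0.315 -0.805 -0.502
outer loop
vertex 2.007 -3.493 3.163
vertex 1.388 -3.304 2.472
vertex 2.261 -2.941 2.437
endloop
endfacet
facet normal 0.842 -0.529 -0.108
outer loop
vertex 2.007 -3.493 3.163
vertex 2.261 -2.941 2.437
vertex 2.518 -2.712 3.318
endloop
endfacet
facet normal 0.594 0.153 0.790
outer loop
vertex 1.804 -2.934 3.898
vertex 2.518 -2.712 3.318
vertex 1.932 -2.036 3.628
endloop
endfacet
facet normal -0.471 -0.290 0.833
outer loop
vertex 1.105 -3.3 3.376
vertex 1.804 -2.934 3.898
vertex 1.059 -2.399 3.663
endloop
endfacet
facet normal -0.785 -0.569 -0.243
outer loop
vertex 1.388 -3.304 2.472
vertex 1.105 -3.3 3.376
vertex 0.802 -2.628 2.782
endloop
endfacet
facet normal 0.086 -0.298 -0.951
outer loop
vertex 2.261 -2.941 2.437
vertex 1.388 -3.304 2.472
vertex 1.516 -2.406 2.202
endloop
endfacet
facet normal 0.939 0.147 -0.312
outer loop
vertex 2.518 -2.712 3.318
vertex 2.261 -2.941 2.437
vertex 2.215 -2.04 2.724
endloop
endfacet
facet normal -0.665 -0.715 -0.216
outer loop
vertex 0.034 3.118 0.726
vertex -0.413 3.759 -0.019
vertex 1.108 2.479 -0.47
endloop
endfacet
facet normal 0.414 -0.594 0.689
outer loop
vertex 1.873 3.301 -0.221
vertex 0.034 3.118 0.726
vertex 1.108 2.479 -0.47
endloop
endfacet
facet normal -0.665 -0.714 -0.216
outer loop
vertex 1.108 2.479 -0.47
vertex -0.413 3.759 -0.019
vertex 0.661 3.121 -1.215
endloop
endfacet
facet normal 0.622 -0.369 -0.691
outer loop
vertex 0.661 3.121 -1.215
vertex 1.873 3.301 -0.221
vertex 1.108 2.479 -0.47
endloop
endfacet
facet normal -0.622 0.369 0.691
outer loop
vertex 0.034 3.118 0.726
vertex 0.352 4.581 0.23
vertex -0.413 3.759 -0.019
endloop
endfacet
facet normal 0.414 -0.595 0.689
outer loop
vertex 0.799 3.939 0.975
vertex 0.034 3.118 0.726
vertex 1.873 3.301 -0.221
endloop
endfacet
facet normal -0.621 0.369 0.691
outer loop
vertex 0.799 3.939 0.975
vertex 0.352 4.581 0.23
vertex 0.034 3.118 0.726
endloop
endfacet
facet normal -0.414 0.594 -0.689
outer loop
vertex -0.413 3.759 -0.019
vertex 0.352 4.581 0.23
vertex 0.661 3.121 -1.215
endloop
endfacet
facet normal 0.621 -0.370 -0.691
outer loop
vertex 1.426 3.942 -0.966
vertex 1.873 3.301 -0.221
vertex 0.661 3.121 -1.215
endloop
endfacet
facet normal -0.414 0.595 -0.689
outer loop
vertex 0.661 3.121 -1.215
vertex 0.352 4.581 0.23
vertex 1.426 3.942 -0.966
endloop
endfacet
facet normal 0.665 0.715 0.216
outer loop
vertex 1.426 3.942 -0.966
vertex 0.799 3.939 0.975
vertex 1.873 3.301 -0.221
endloop
endfacet
facet normal 0.666 0.714 0.216
outer loop
vertex 0.352 4.581 0.23
vertex 0.799 3.939 0.975
vertex 1.426 3.942 -0.966
endloop
endfacet

endsolid


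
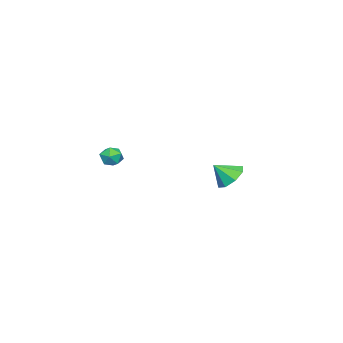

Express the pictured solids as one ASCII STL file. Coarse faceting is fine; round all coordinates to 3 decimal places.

solid 
facet normal -0.250 0.438 0.864
outer loop
vertex 3.063 0.971 1.988
vertex 2.551 0.539 2.059
vertex 3.156 0.387 2.311
endloop
endfacet
facet normal 0.453 0.486 0.747
outer loop
vertex 3.063 0.971 1.988
vertex 3.156 0.387 2.311
vertex 3.623 0.613 1.881
endloop
endfacet
facet normal 0.551 0.825 0.127
outer loop
vertex 3.063 0.971 1.988
vertex 3.623 0.613 1.881
vertex 3.305 0.905 1.364
endloop
endfacet
facet normal -0.092 0.986 -0.140
outer loop
vertex 3.063 0.971 1.988
vertex 3.305 0.905 1.364
vertex 2.643 0.859 1.474
endloop
endfacet
facet normal -0.586 0.746 0.316
outer loop
vertex 3.063 0.971 1.988
vertex 2.643 0.859 1.474
vertex 2.551 0.539 2.059
endloop
endfacet
facet normal 0.712 -0.176 0.680
outer loop
vertex 3.623 0.613 1.881
vertex 3.156 0.387 2.311
vertex 3.457 -0.039 1.886
endloop
endfacet
facet normal -0.426 -0.254 0.869
outer loop
vertex 3.156 0.387 2.311
vertex 2.551 0.539 2.059
vertex 2.795 -0.085 1.996
endloop
endfacet
facet normal -0.969 0.247 -0.018
outer loop
vertex 2.551 0.539 2.059
vertex 2.643 0.859 1.474
vertex 2.477 0.207 1.479
endloop
endfacet
facet normal -0.169 0.633 -0.755
outer loop
vertex 2.643 0.859 1.474
vertex 3.305 0.905 1.364
vertex 2.944 0.433 1.049
endloop
endfacet
facet normal 0.869 0.373 -0.324
outer loop
vertex 3.305 0.905 1.364
vertex 3.623 0.613 1.881
vertex 3.549 0.281 1.301
endloop
endfacet
facet normal 0.092 -0.986 0.140
outer loop
vertex 3.037 -0.151 1.372
vertex 3.457 -0.039 1.886
vertex 2.795 -0.085 1.996
endloop
endfacet
facet normal -0.551 -0.825 -0.127
outer loop
vertex 3.037 -0.151 1.372
vertex 2.795 -0.085 1.996
vertex 2.477 0.207 1.479
endloop
endfacet
facet normal -0.453 -0.486 -0.747
outer loop
vertex 3.037 -0.151 1.372
vertex 2.477 0.207 1.479
vertex 2.944 0.433 1.049
endloop
endfacet
facet normal 0.250 -0.438 -0.864
outer loop
vertex 3.037 -0.151 1.372
vertex 2.944 0.433 1.049
vertex 3.549 0.281 1.301
endloop
endfacet
facet normal 0.586 -0.746 -0.316
outer loop
vertex 3.037 -0.151 1.372
vertex 3.549 0.281 1.301
vertex 3.457 -0.039 1.886
endloop
endfacet
facet normal 0.169 -0.633 0.755
outer loop
vertex 2.795 -0.085 1.996
vertex 3.457 -0.039 1.886
vertex 3.156 0.387 2.311
endloop
endfacet
facet normal -0.869 -0.373 0.324
outer loop
vertex 2.477 0.207 1.479
vertex 2.795 -0.085 1.996
vertex 2.551 0.539 2.059
endloop
endfacet
facet normal -0.712 0.176 -0.680
outer loop
vertex 2.944 0.433 1.049
vertex 2.477 0.207 1.479
vertex 2.643 0.859 1.474
endloop
endfacet
facet normal 0.426 0.254 -0.869
outer loop
vertex 3.549 0.281 1.301
vertex 2.944 0.433 1.049
vertex 3.305 0.905 1.364
endloop
endfacet
facet normal 0.969 -0.247 0.018
outer loop
vertex 3.457 -0.039 1.886
vertex 3.549 0.281 1.301
vertex 3.623 0.613 1.881
endloop
endfacet
facet normal -0.412 0.583 -0.700
outer loop
vertex -3.259 4.085 -1.462
vertex -3.974 3.453 -1.568
vertex -3.825 4.223 -1.014
endloop
endfacet
facet normal 0.635 0.318 0.704
outer loop
vertex -3.259 4.085 -1.462
vertex -3.825 4.223 -1.014
vertex -3.446 2.707 -0.672
endloop
endfacet
facet normal -0.412 0.583 -0.700
outer loop
vertex -3.825 4.223 -1.014
vertex -3.974 3.453 -1.568
vertex -4.478 3.91 -0.89
endloop
endfacet
facet normal 0.071 0.236 0.969
outer loop
vertex -3.825 4.223 -1.014
vertex -4.478 3.91 -0.89
vertex -3.446 2.707 -0.672
endloop
endfacet
facet normal -0.413 0.583 -0.700
outer loop
vertex -4.478 3.91 -0.89
vertex -3.974 3.453 -1.568
vertex -4.836 3.329 -1.163
endloop
endfacet
facet normal -0.398 -0.178 0.900
outer loop
vertex -4.478 3.91 -0.89
vertex -4.836 3.329 -1.163
vertex -3.446 2.707 -0.672
endloop
endfacet
facet normal -0.413 0.583 -0.700
outer loop
vertex -4.836 3.329 -1.163
vertex -3.974 3.453 -1.568
vertex -4.689 2.821 -1.673
endloop
endfacet
facet normal -0.495 -0.683 0.537
outer loop
vertex -4.836 3.329 -1.163
vertex -4.689 2.821 -1.673
vertex -3.446 2.707 -0.672
endloop
endfacet
facet normal -0.413 0.584 -0.699
outer loop
vertex -4.689 2.821 -1.673
vertex -3.974 3.453 -1.568
vertex -4.123 2.684 -2.122
endloop
endfacet
facet normal -0.164 -0.982 0.092
outer loop
vertex -4.689 2.821 -1.673
vertex -4.123 2.684 -2.122
vertex -3.446 2.707 -0.672
endloop
endfacet
facet normal -0.413 0.584 -0.699
outer loop
vertex -4.123 2.684 -2.122
vertex -3.974 3.453 -1.568
vertex -3.47 2.997 -2.246
endloop
endfacet
facet normal 0.399 -0.901 -0.172
outer loop
vertex -4.123 2.684 -2.122
vertex -3.47 2.997 -2.246
vertex -3.446 2.707 -0.672
endloop
endfacet
facet normal -0.413 0.584 -0.699
outer loop
vertex -3.47 2.997 -2.246
vertex -3.974 3.453 -1.568
vertex -3.112 3.577 -1.973
endloop
endfacet
facet normal 0.867 -0.487 -0.103
outer loop
vertex -3.47 2.997 -2.246
vertex -3.112 3.577 -1.973
vertex -3.446 2.707 -0.672
endloop
endfacet
facet normal -0.413 0.584 -0.699
outer loop
vertex -3.112 3.577 -1.973
vertex -3.974 3.453 -1.568
vertex -3.259 4.085 -1.462
endloop
endfacet
facet normal 0.965 0.018 0.260
outer loop
vertex -3.112 3.577 -1.973
vertex -3.259 4.085 -1.462
vertex -3.446 2.707 -0.672
endloop
endfacet

endsolid


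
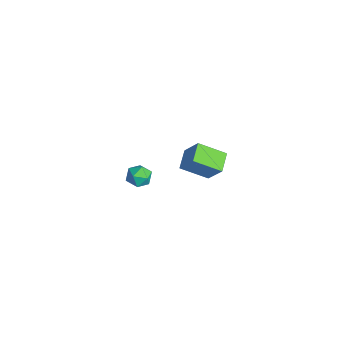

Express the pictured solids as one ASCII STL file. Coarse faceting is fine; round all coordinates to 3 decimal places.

solid 
facet normal -0.512 -0.276 -0.813
outer loop
vertex -4.62 0.886 -2.899
vertex -4.05 2.258 -3.724
vertex -3.679 0.265 -3.281
endloop
endfacet
facet normal -0.335 -0.807 0.486
outer loop
vertex -2.87 0.702 -1.996
vertex -4.62 0.886 -2.899
vertex -3.679 0.265 -3.281
endloop
endfacet
facet normal -0.512 -0.276 -0.813
outer loop
vertex -3.679 0.265 -3.281
vertex -4.05 2.258 -3.724
vertex -3.109 1.638 -4.106
endloop
endfacet
facet normal 0.791 -0.521 -0.321
outer loop
vertex -3.109 1.638 -4.106
vertex -2.87 0.702 -1.996
vertex -3.679 0.265 -3.281
endloop
endfacet
facet normal -0.791 0.521 0.321
outer loop
vertex -4.62 0.886 -2.899
vertex -3.241 2.695 -2.439
vertex -4.05 2.258 -3.724
endloop
endfacet
facet normal -0.335 -0.808 0.485
outer loop
vertex -3.811 1.322 -1.614
vertex -4.62 0.886 -2.899
vertex -2.87 0.702 -1.996
endloop
endfacet
facet normal -0.791 0.521 0.321
outer loop
vertex -3.811 1.322 -1.614
vertex -3.241 2.695 -2.439
vertex -4.62 0.886 -2.899
endloop
endfacet
facet normal 0.335 0.808 -0.486
outer loop
vertex -4.05 2.258 -3.724
vertex -3.241 2.695 -2.439
vertex -3.109 1.638 -4.106
endloop
endfacet
facet normal 0.791 -0.521 -0.321
outer loop
vertex -2.3 2.074 -2.821
vertex -2.87 0.702 -1.996
vertex -3.109 1.638 -4.106
endloop
endfacet
facet normal 0.336 0.807 -0.485
outer loop
vertex -3.109 1.638 -4.106
vertex -3.241 2.695 -2.439
vertex -2.3 2.074 -2.821
endloop
endfacet
facet normal 0.512 0.276 0.813
outer loop
vertex -2.3 2.074 -2.821
vertex -3.811 1.322 -1.614
vertex -2.87 0.702 -1.996
endloop
endfacet
facet normal 0.512 0.276 0.813
outer loop
vertex -3.241 2.695 -2.439
vertex -3.811 1.322 -1.614
vertex -2.3 2.074 -2.821
endloop
endfacet
facet normal -0.634 0.049 0.772
outer loop
vertex 1.568 -3.616 3.711
vertex 1.752 -4.245 3.902
vertex 2.089 -3.702 4.144
endloop
endfacet
facet normal -0.387 0.697 0.604
outer loop
vertex 1.568 -3.616 3.711
vertex 2.089 -3.702 4.144
vertex 2.135 -3.241 3.641
endloop
endfacet
facet normal -0.557 0.827 -0.078
outer loop
vertex 1.568 -3.616 3.711
vertex 2.135 -3.241 3.641
vertex 1.827 -3.5 3.089
endloop
endfacet
facet normal -0.907 0.261 -0.329
outer loop
vertex 1.568 -3.616 3.711
vertex 1.827 -3.5 3.089
vertex 1.59 -4.12 3.25
endloop
endfacet
facet normal -0.956 -0.220 0.195
outer loop
vertex 1.568 -3.616 3.711
vertex 1.59 -4.12 3.25
vertex 1.752 -4.245 3.902
endloop
endfacet
facet normal 0.326 0.682 0.655
outer loop
vertex 2.135 -3.241 3.641
vertex 2.089 -3.702 4.144
vertex 2.67 -3.64 3.79
endloop
endfacet
facet normal -0.075 -0.367 0.927
outer loop
vertex 2.089 -3.702 4.144
vertex 1.752 -4.245 3.902
vertex 2.433 -4.26 3.951
endloop
endfacet
facet normal -0.597 -0.802 -0.006
outer loop
vertex 1.752 -4.245 3.902
vertex 1.59 -4.12 3.25
vertex 2.125 -4.519 3.399
endloop
endfacet
facet normal -0.518 -0.024 -0.855
outer loop
vertex 1.59 -4.12 3.25
vertex 1.827 -3.5 3.089
vertex 2.171 -4.058 2.896
endloop
endfacet
facet normal 0.052 0.893 -0.448
outer loop
vertex 1.827 -3.5 3.089
vertex 2.135 -3.241 3.641
vertex 2.508 -3.515 3.138
endloop
endfacet
facet normal 0.907 -0.261 0.329
outer loop
vertex 2.692 -4.144 3.329
vertex 2.67 -3.64 3.79
vertex 2.433 -4.26 3.951
endloop
endfacet
facet normal 0.557 -0.827 0.078
outer loop
vertex 2.692 -4.144 3.329
vertex 2.433 -4.26 3.951
vertex 2.125 -4.519 3.399
endloop
endfacet
facet normal 0.387 -0.697 -0.604
outer loop
vertex 2.692 -4.144 3.329
vertex 2.125 -4.519 3.399
vertex 2.171 -4.058 2.896
endloop
endfacet
facet normal 0.634 -0.049 -0.772
outer loop
vertex 2.692 -4.144 3.329
vertex 2.171 -4.058 2.896
vertex 2.508 -3.515 3.138
endloop
endfacet
facet normal 0.956 0.220 -0.195
outer loop
vertex 2.692 -4.144 3.329
vertex 2.508 -3.515 3.138
vertex 2.67 -3.64 3.79
endloop
endfacet
facet normal 0.518 0.024 0.855
outer loop
vertex 2.433 -4.26 3.951
vertex 2.67 -3.64 3.79
vertex 2.089 -3.702 4.144
endloop
endfacet
facet normal -0.052 -0.893 0.448
outer loop
vertex 2.125 -4.519 3.399
vertex 2.433 -4.26 3.951
vertex 1.752 -4.245 3.902
endloop
endfacet
facet normal -0.326 -0.682 -0.655
outer loop
vertex 2.171 -4.058 2.896
vertex 2.125 -4.519 3.399
vertex 1.59 -4.12 3.25
endloop
endfacet
facet normal 0.075 0.367 -0.927
outer loop
vertex 2.508 -3.515 3.138
vertex 2.171 -4.058 2.896
vertex 1.827 -3.5 3.089
endloop
endfacet
facet normal 0.597 0.802 0.006
outer loop
vertex 2.67 -3.64 3.79
vertex 2.508 -3.515 3.138
vertex 2.135 -3.241 3.641
endloop
endfacet

endsolid


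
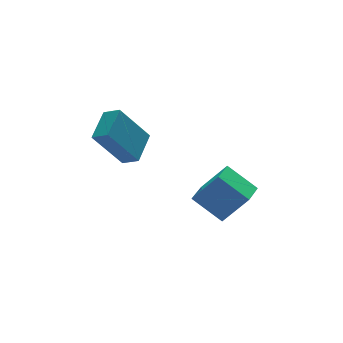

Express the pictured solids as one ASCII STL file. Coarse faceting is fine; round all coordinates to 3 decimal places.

solid 
facet normal -0.510 0.335 -0.792
outer loop
vertex -0.455 -1.927 -0.64
vertex 0.528 -0.988 -0.875
vertex 0.365 -3.035 -1.636
endloop
endfacet
facet normal -0.713 -0.680 0.170
outer loop
vertex 1.272 -3.632 -0.225
vertex -0.455 -1.927 -0.64
vertex 0.365 -3.035 -1.636
endloop
endfacet
facet normal -0.510 0.335 -0.792
outer loop
vertex 0.365 -3.035 -1.636
vertex 0.528 -0.988 -0.875
vertex 1.348 -2.096 -1.871
endloop
endfacet
facet normal 0.482 -0.651 -0.586
outer loop
vertex 1.348 -2.096 -1.871
vertex 1.272 -3.632 -0.225
vertex 0.365 -3.035 -1.636
endloop
endfacet
facet normal -0.482 0.651 0.586
outer loop
vertex -0.455 -1.927 -0.64
vertex 1.435 -1.585 0.536
vertex 0.528 -0.988 -0.875
endloop
endfacet
facet normal -0.713 -0.680 0.170
outer loop
vertex 0.452 -2.524 0.771
vertex -0.455 -1.927 -0.64
vertex 1.272 -3.632 -0.225
endloop
endfacet
facet normal -0.482 0.651 0.586
outer loop
vertex 0.452 -2.524 0.771
vertex 1.435 -1.585 0.536
vertex -0.455 -1.927 -0.64
endloop
endfacet
facet normal 0.713 0.680 -0.170
outer loop
vertex 0.528 -0.988 -0.875
vertex 1.435 -1.585 0.536
vertex 1.348 -2.096 -1.871
endloop
endfacet
facet normal 0.482 -0.651 -0.586
outer loop
vertex 2.255 -2.693 -0.46
vertex 1.272 -3.632 -0.225
vertex 1.348 -2.096 -1.871
endloop
endfacet
facet normal 0.713 0.680 -0.170
outer loop
vertex 1.348 -2.096 -1.871
vertex 1.435 -1.585 0.536
vertex 2.255 -2.693 -0.46
endloop
endfacet
facet normal 0.510 -0.335 0.792
outer loop
vertex 2.255 -2.693 -0.46
vertex 0.452 -2.524 0.771
vertex 1.272 -3.632 -0.225
endloop
endfacet
facet normal 0.510 -0.335 0.792
outer loop
vertex 1.435 -1.585 0.536
vertex 0.452 -2.524 0.771
vertex 2.255 -2.693 -0.46
endloop
endfacet
facet normal -0.559 0.133 0.818
outer loop
vertex -3.09 -0.722 4.928
vertex -3.496 -0.093 4.548
vertex -4.147 -1.741 4.371
endloop
endfacet
facet normal 0.484 -0.749 0.453
outer loop
vertex -2.944 -2.027 2.612
vertex -3.09 -0.722 4.928
vertex -4.147 -1.741 4.371
endloop
endfacet
facet normal -0.559 0.133 0.818
outer loop
vertex -4.147 -1.741 4.371
vertex -3.496 -0.093 4.548
vertex -4.553 -1.111 3.991
endloop
endfacet
facet normal -0.673 -0.648 -0.355
outer loop
vertex -4.553 -1.111 3.991
vertex -2.944 -2.027 2.612
vertex -4.147 -1.741 4.371
endloop
endfacet
facet normal 0.673 0.649 0.355
outer loop
vertex -3.09 -0.722 4.928
vertex -2.293 -0.379 2.789
vertex -3.496 -0.093 4.548
endloop
endfacet
facet normal 0.483 -0.749 0.453
outer loop
vertex -1.887 -1.009 3.169
vertex -3.09 -0.722 4.928
vertex -2.944 -2.027 2.612
endloop
endfacet
facet normal 0.674 0.648 0.355
outer loop
vertex -1.887 -1.009 3.169
vertex -2.293 -0.379 2.789
vertex -3.09 -0.722 4.928
endloop
endfacet
facet normal -0.483 0.749 -0.452
outer loop
vertex -3.496 -0.093 4.548
vertex -2.293 -0.379 2.789
vertex -4.553 -1.111 3.991
endloop
endfacet
facet normal -0.673 -0.649 -0.355
outer loop
vertex -3.35 -1.398 2.232
vertex -2.944 -2.027 2.612
vertex -4.553 -1.111 3.991
endloop
endfacet
facet normal -0.483 0.749 -0.453
outer loop
vertex -4.553 -1.111 3.991
vertex -2.293 -0.379 2.789
vertex -3.35 -1.398 2.232
endloop
endfacet
facet normal 0.559 -0.133 -0.818
outer loop
vertex -3.35 -1.398 2.232
vertex -1.887 -1.009 3.169
vertex -2.944 -2.027 2.612
endloop
endfacet
facet normal 0.559 -0.133 -0.818
outer loop
vertex -2.293 -0.379 2.789
vertex -1.887 -1.009 3.169
vertex -3.35 -1.398 2.232
endloop
endfacet

endsolid


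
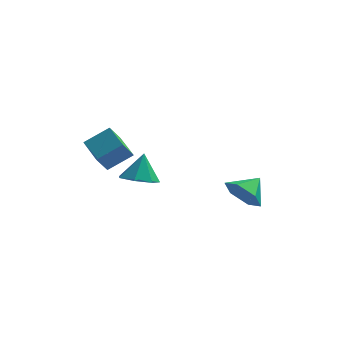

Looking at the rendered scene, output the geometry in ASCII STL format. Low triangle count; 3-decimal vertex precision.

solid 
facet normal -0.353 -0.460 0.815
outer loop
vertex -2.278 -3.151 2.143
vertex -3.068 -1.925 2.494
vertex -3.353 -3.632 1.406
endloop
endfacet
facet normal 0.526 -0.818 -0.234
outer loop
vertex -2.972 -3.135 0.526
vertex -2.278 -3.151 2.143
vertex -3.353 -3.632 1.406
endloop
endfacet
facet normal -0.353 -0.460 0.815
outer loop
vertex -3.353 -3.632 1.406
vertex -3.068 -1.925 2.494
vertex -4.143 -2.406 1.756
endloop
endfacet
facet normal -0.773 -0.347 -0.531
outer loop
vertex -4.143 -2.406 1.756
vertex -2.972 -3.135 0.526
vertex -3.353 -3.632 1.406
endloop
endfacet
facet normal 0.774 0.347 0.531
outer loop
vertex -2.278 -3.151 2.143
vertex -2.687 -1.428 1.614
vertex -3.068 -1.925 2.494
endloop
endfacet
facet normal 0.526 -0.817 -0.234
outer loop
vertex -1.897 -2.654 1.264
vertex -2.278 -3.151 2.143
vertex -2.972 -3.135 0.526
endloop
endfacet
facet normal 0.773 0.347 0.531
outer loop
vertex -1.897 -2.654 1.264
vertex -2.687 -1.428 1.614
vertex -2.278 -3.151 2.143
endloop
endfacet
facet normal -0.526 0.818 0.234
outer loop
vertex -3.068 -1.925 2.494
vertex -2.687 -1.428 1.614
vertex -4.143 -2.406 1.756
endloop
endfacet
facet normal -0.773 -0.346 -0.531
outer loop
vertex -3.762 -1.909 0.877
vertex -2.972 -3.135 0.526
vertex -4.143 -2.406 1.756
endloop
endfacet
facet normal -0.526 0.817 0.234
outer loop
vertex -4.143 -2.406 1.756
vertex -2.687 -1.428 1.614
vertex -3.762 -1.909 0.877
endloop
endfacet
facet normal 0.353 0.461 -0.814
outer loop
vertex -3.762 -1.909 0.877
vertex -1.897 -2.654 1.264
vertex -2.972 -3.135 0.526
endloop
endfacet
facet normal 0.353 0.460 -0.815
outer loop
vertex -2.687 -1.428 1.614
vertex -1.897 -2.654 1.264
vertex -3.762 -1.909 0.877
endloop
endfacet
facet normal -0.527 -0.701 -0.481
outer loop
vertex 3.151 0.28 -2.639
vertex 2.502 1.027 -3.017
vertex 3.367 0.751 -3.563
endloop
endfacet
facet normal 0.978 -0.058 0.199
outer loop
vertex 3.151 0.28 -2.639
vertex 3.367 0.751 -3.563
vertex 3.198 1.953 -2.383
endloop
endfacet
facet normal -0.527 -0.701 -0.480
outer loop
vertex 3.367 0.751 -3.563
vertex 2.502 1.027 -3.017
vertex 2.718 1.498 -3.942
endloop
endfacet
facet normal 0.785 0.487 -0.384
outer loop
vertex 3.367 0.751 -3.563
vertex 2.718 1.498 -3.942
vertex 3.198 1.953 -2.383
endloop
endfacet
facet normal -0.528 -0.701 -0.480
outer loop
vertex 2.718 1.498 -3.942
vertex 2.502 1.027 -3.017
vertex 1.853 1.775 -3.395
endloop
endfacet
facet normal 0.107 0.945 -0.309
outer loop
vertex 2.718 1.498 -3.942
vertex 1.853 1.775 -3.395
vertex 3.198 1.953 -2.383
endloop
endfacet
facet normal -0.528 -0.701 -0.480
outer loop
vertex 1.853 1.775 -3.395
vertex 2.502 1.027 -3.017
vertex 1.637 1.304 -2.47
endloop
endfacet
facet normal -0.376 0.858 0.349
outer loop
vertex 1.853 1.775 -3.395
vertex 1.637 1.304 -2.47
vertex 3.198 1.953 -2.383
endloop
endfacet
facet normal -0.528 -0.701 -0.479
outer loop
vertex 1.637 1.304 -2.47
vertex 2.502 1.027 -3.017
vertex 2.286 0.557 -2.092
endloop
endfacet
facet normal -0.182 0.313 0.932
outer loop
vertex 1.637 1.304 -2.47
vertex 2.286 0.557 -2.092
vertex 3.198 1.953 -2.383
endloop
endfacet
facet normal -0.528 -0.701 -0.479
outer loop
vertex 2.286 0.557 -2.092
vertex 2.502 1.027 -3.017
vertex 3.151 0.28 -2.639
endloop
endfacet
facet normal 0.495 -0.145 0.857
outer loop
vertex 2.286 0.557 -2.092
vertex 3.151 0.28 -2.639
vertex 3.198 1.953 -2.383
endloop
endfacet
facet normal -0.107 -0.414 -0.904
outer loop
vertex -2.032 3.133 -3.591
vertex -2.513 2.348 -3.175
vertex -2.903 3.212 -3.524
endloop
endfacet
facet normal 0.097 0.991 0.093
outer loop
vertex -2.032 3.133 -3.591
vertex -2.903 3.212 -3.524
vertex -2.347 2.992 -1.765
endloop
endfacet
facet normal -0.106 -0.413 -0.904
outer loop
vertex -2.903 3.212 -3.524
vertex -2.513 2.348 -3.175
vertex -3.48 2.64 -3.195
endloop
endfacet
facet normal -0.590 0.757 0.281
outer loop
vertex -2.903 3.212 -3.524
vertex -3.48 2.64 -3.195
vertex -2.347 2.992 -1.765
endloop
endfacet
facet normal -0.106 -0.414 -0.904
outer loop
vertex -3.48 2.64 -3.195
vertex -2.513 2.348 -3.175
vertex -3.329 1.849 -2.851
endloop
endfacet
facet normal -0.792 0.110 0.600
outer loop
vertex -3.48 2.64 -3.195
vertex -3.329 1.849 -2.851
vertex -2.347 2.992 -1.765
endloop
endfacet
facet normal -0.106 -0.413 -0.904
outer loop
vertex -3.329 1.849 -2.851
vertex -2.513 2.348 -3.175
vertex -2.564 1.433 -2.751
endloop
endfacet
facet normal -0.358 -0.463 0.811
outer loop
vertex -3.329 1.849 -2.851
vertex -2.564 1.433 -2.751
vertex -2.347 2.992 -1.765
endloop
endfacet
facet normal -0.107 -0.413 -0.904
outer loop
vertex -2.564 1.433 -2.751
vertex -2.513 2.348 -3.175
vertex -1.761 1.706 -2.971
endloop
endfacet
facet normal 0.387 -0.531 0.754
outer loop
vertex -2.564 1.433 -2.751
vertex -1.761 1.706 -2.971
vertex -2.347 2.992 -1.765
endloop
endfacet
facet normal -0.108 -0.413 -0.904
outer loop
vertex -1.761 1.706 -2.971
vertex -2.513 2.348 -3.175
vertex -1.524 2.462 -3.345
endloop
endfacet
facet normal 0.880 -0.042 0.473
outer loop
vertex -1.761 1.706 -2.971
vertex -1.524 2.462 -3.345
vertex -2.347 2.992 -1.765
endloop
endfacet
facet normal -0.108 -0.413 -0.904
outer loop
vertex -1.524 2.462 -3.345
vertex -2.513 2.348 -3.175
vertex -2.032 3.133 -3.591
endloop
endfacet
facet normal 0.752 0.635 0.179
outer loop
vertex -1.524 2.462 -3.345
vertex -2.032 3.133 -3.591
vertex -2.347 2.992 -1.765
endloop
endfacet

endsolid


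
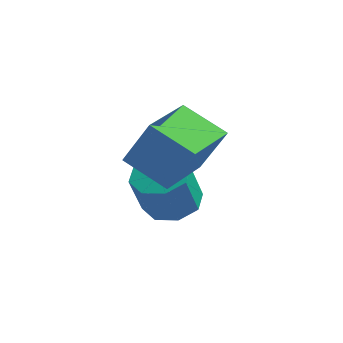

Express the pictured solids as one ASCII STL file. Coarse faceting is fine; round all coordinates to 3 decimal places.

solid 
facet normal -0.007 0.452 -0.892
outer loop
vertex -2.602 4.527 -3.352
vertex -3.416 3.933 -3.646
vertex -3.309 4.865 -3.175
endloop
endfacet
facet normal 0.475 0.787 0.394
outer loop
vertex -2.602 4.527 -3.352
vertex -3.309 4.865 -3.175
vertex -2.589 3.701 -1.719
endloop
endfacet
facet normal 0.474 0.787 0.395
outer loop
vertex -2.589 3.701 -1.719
vertex -3.309 4.865 -3.175
vertex -3.296 4.039 -1.543
endloop
endfacet
facet normal 0.006 -0.452 0.892
outer loop
vertex -2.589 3.701 -1.719
vertex -3.296 4.039 -1.543
vertex -3.404 3.107 -2.014
endloop
endfacet
facet normal -0.007 0.452 -0.892
outer loop
vertex -3.309 4.865 -3.175
vertex -3.416 3.933 -3.646
vertex -4.079 4.658 -3.274
endloop
endfacet
facet normal -0.286 0.854 0.435
outer loop
vertex -3.309 4.865 -3.175
vertex -4.079 4.658 -3.274
vertex -3.296 4.039 -1.543
endloop
endfacet
facet normal -0.287 0.854 0.435
outer loop
vertex -3.296 4.039 -1.543
vertex -4.079 4.658 -3.274
vertex -4.066 3.831 -1.642
endloop
endfacet
facet normal 0.007 -0.452 0.892
outer loop
vertex -3.296 4.039 -1.543
vertex -4.066 3.831 -1.642
vertex -3.404 3.107 -2.014
endloop
endfacet
facet normal -0.007 0.452 -0.892
outer loop
vertex -4.079 4.658 -3.274
vertex -3.416 3.933 -3.646
vertex -4.461 4.026 -3.591
endloop
endfacet
facet normal -0.880 0.421 0.220
outer loop
vertex -4.079 4.658 -3.274
vertex -4.461 4.026 -3.591
vertex -4.066 3.831 -1.642
endloop
endfacet
facet normal -0.880 0.421 0.220
outer loop
vertex -4.066 3.831 -1.642
vertex -4.461 4.026 -3.591
vertex -4.448 3.199 -1.959
endloop
endfacet
facet normal 0.007 -0.452 0.892
outer loop
vertex -4.066 3.831 -1.642
vertex -4.448 3.199 -1.959
vertex -3.404 3.107 -2.014
endloop
endfacet
facet normal -0.007 0.452 -0.892
outer loop
vertex -4.461 4.026 -3.591
vertex -3.416 3.933 -3.646
vertex -4.231 3.339 -3.941
endloop
endfacet
facet normal -0.958 -0.258 -0.123
outer loop
vertex -4.461 4.026 -3.591
vertex -4.231 3.339 -3.941
vertex -4.448 3.199 -1.959
endloop
endfacet
facet normal -0.958 -0.259 -0.123
outer loop
vertex -4.448 3.199 -1.959
vertex -4.231 3.339 -3.941
vertex -4.218 2.513 -2.308
endloop
endfacet
facet normal 0.007 -0.452 0.892
outer loop
vertex -4.448 3.199 -1.959
vertex -4.218 2.513 -2.308
vertex -3.404 3.107 -2.014
endloop
endfacet
facet normal -0.006 0.452 -0.892
outer loop
vertex -4.231 3.339 -3.941
vertex -3.416 3.933 -3.646
vertex -3.524 3.001 -4.117
endloop
endfacet
facet normal -0.474 -0.787 -0.394
outer loop
vertex -4.231 3.339 -3.941
vertex -3.524 3.001 -4.117
vertex -4.218 2.513 -2.308
endloop
endfacet
facet normal -0.475 -0.787 -0.394
outer loop
vertex -4.218 2.513 -2.308
vertex -3.524 3.001 -4.117
vertex -3.511 2.175 -2.485
endloop
endfacet
facet normal 0.007 -0.452 0.892
outer loop
vertex -4.218 2.513 -2.308
vertex -3.511 2.175 -2.485
vertex -3.404 3.107 -2.014
endloop
endfacet
facet normal -0.007 0.452 -0.892
outer loop
vertex -3.524 3.001 -4.117
vertex -3.416 3.933 -3.646
vertex -2.754 3.209 -4.018
endloop
endfacet
facet normal 0.287 -0.854 -0.434
outer loop
vertex -3.524 3.001 -4.117
vertex -2.754 3.209 -4.018
vertex -3.511 2.175 -2.485
endloop
endfacet
facet normal 0.286 -0.854 -0.435
outer loop
vertex -3.511 2.175 -2.485
vertex -2.754 3.209 -4.018
vertex -2.741 2.382 -2.386
endloop
endfacet
facet normal 0.007 -0.452 0.892
outer loop
vertex -3.511 2.175 -2.485
vertex -2.741 2.382 -2.386
vertex -3.404 3.107 -2.014
endloop
endfacet
facet normal -0.007 0.452 -0.892
outer loop
vertex -2.754 3.209 -4.018
vertex -3.416 3.933 -3.646
vertex -2.372 3.841 -3.701
endloop
endfacet
facet normal 0.880 -0.421 -0.220
outer loop
vertex -2.754 3.209 -4.018
vertex -2.372 3.841 -3.701
vertex -2.741 2.382 -2.386
endloop
endfacet
facet normal 0.880 -0.421 -0.220
outer loop
vertex -2.741 2.382 -2.386
vertex -2.372 3.841 -3.701
vertex -2.359 3.014 -2.069
endloop
endfacet
facet normal 0.007 -0.452 0.892
outer loop
vertex -2.741 2.382 -2.386
vertex -2.359 3.014 -2.069
vertex -3.404 3.107 -2.014
endloop
endfacet
facet normal -0.007 0.452 -0.892
outer loop
vertex -2.372 3.841 -3.701
vertex -3.416 3.933 -3.646
vertex -2.602 4.527 -3.352
endloop
endfacet
facet normal 0.958 0.258 0.123
outer loop
vertex -2.372 3.841 -3.701
vertex -2.602 4.527 -3.352
vertex -2.359 3.014 -2.069
endloop
endfacet
facet normal 0.958 0.258 0.123
outer loop
vertex -2.359 3.014 -2.069
vertex -2.602 4.527 -3.352
vertex -2.589 3.701 -1.719
endloop
endfacet
facet normal 0.007 -0.452 0.892
outer loop
vertex -2.359 3.014 -2.069
vertex -2.589 3.701 -1.719
vertex -3.404 3.107 -2.014
endloop
endfacet
facet normal -0.874 -0.032 0.485
outer loop
vertex -2.56 1.145 1.258
vertex -2.636 3.304 1.265
vertex -3.544 1.117 -0.518
endloop
endfacet
facet normal 0.035 -0.999 -0.004
outer loop
vertex -1.944 1.176 -1.405
vertex -2.56 1.145 1.258
vertex -3.544 1.117 -0.518
endloop
endfacet
facet normal -0.874 -0.032 0.484
outer loop
vertex -3.544 1.117 -0.518
vertex -2.636 3.304 1.265
vertex -3.619 3.276 -0.511
endloop
endfacet
facet normal -0.484 -0.014 -0.875
outer loop
vertex -3.619 3.276 -0.511
vertex -1.944 1.176 -1.405
vertex -3.544 1.117 -0.518
endloop
endfacet
facet normal 0.484 0.014 0.875
outer loop
vertex -2.56 1.145 1.258
vertex -1.036 3.363 0.378
vertex -2.636 3.304 1.265
endloop
endfacet
facet normal 0.035 -0.999 -0.004
outer loop
vertex -0.961 1.204 0.371
vertex -2.56 1.145 1.258
vertex -1.944 1.176 -1.405
endloop
endfacet
facet normal 0.485 0.014 0.875
outer loop
vertex -0.961 1.204 0.371
vertex -1.036 3.363 0.378
vertex -2.56 1.145 1.258
endloop
endfacet
facet normal -0.035 0.999 0.004
outer loop
vertex -2.636 3.304 1.265
vertex -1.036 3.363 0.378
vertex -3.619 3.276 -0.511
endloop
endfacet
facet normal -0.485 -0.014 -0.875
outer loop
vertex -2.02 3.335 -1.398
vertex -1.944 1.176 -1.405
vertex -3.619 3.276 -0.511
endloop
endfacet
facet normal -0.035 0.999 0.004
outer loop
vertex -3.619 3.276 -0.511
vertex -1.036 3.363 0.378
vertex -2.02 3.335 -1.398
endloop
endfacet
facet normal 0.874 0.032 -0.484
outer loop
vertex -2.02 3.335 -1.398
vertex -0.961 1.204 0.371
vertex -1.944 1.176 -1.405
endloop
endfacet
facet normal 0.874 0.032 -0.485
outer loop
vertex -1.036 3.363 0.378
vertex -0.961 1.204 0.371
vertex -2.02 3.335 -1.398
endloop
endfacet

endsolid
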